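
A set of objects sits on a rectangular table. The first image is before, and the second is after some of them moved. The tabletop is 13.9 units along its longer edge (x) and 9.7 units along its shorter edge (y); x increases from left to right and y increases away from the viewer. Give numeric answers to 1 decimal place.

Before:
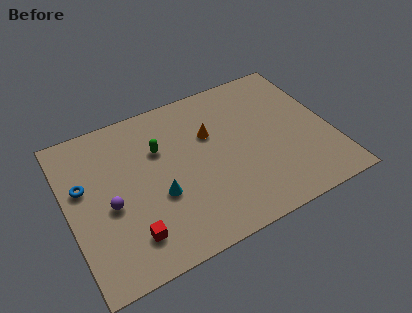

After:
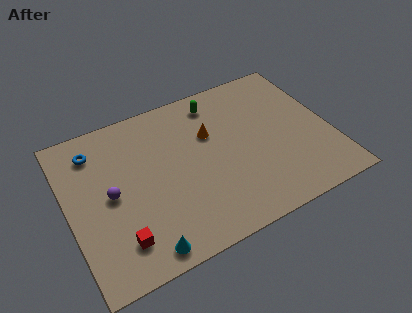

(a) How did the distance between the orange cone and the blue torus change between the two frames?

-0.6

They were about 6.8 units apart before and 6.2 after — 0.6 units closer together.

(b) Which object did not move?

the orange cone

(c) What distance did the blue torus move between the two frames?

2.1

From (0.9, 5.9) to (1.7, 7.8), the blue torus covered √(0.8² + 1.9²) ≈ 2.1 units.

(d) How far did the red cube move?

0.6

The red cube was near (2.9, 2.0) before and (2.3, 2.0) after, so it travelled √(0.6² + 0.0²) ≈ 0.6 units.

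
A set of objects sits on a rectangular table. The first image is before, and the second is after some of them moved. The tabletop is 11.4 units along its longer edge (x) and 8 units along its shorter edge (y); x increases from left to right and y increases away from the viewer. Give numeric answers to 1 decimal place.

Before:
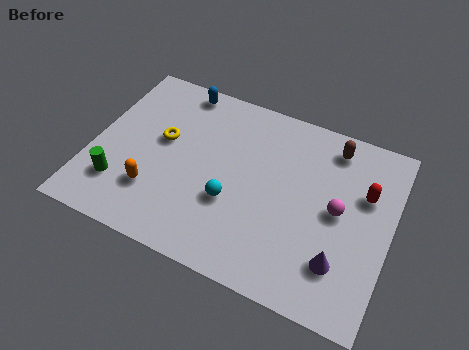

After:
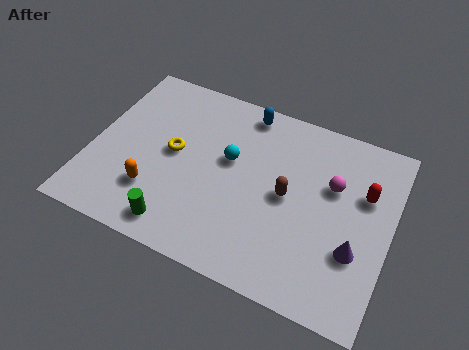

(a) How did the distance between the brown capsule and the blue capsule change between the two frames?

-2.3

They were about 6.0 units apart before and 3.7 after — 2.3 units closer together.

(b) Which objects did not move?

the orange capsule and the red capsule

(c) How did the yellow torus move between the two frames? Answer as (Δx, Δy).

(0.5, -0.4)

The yellow torus started near (2.6, 4.6) and ended near (3.1, 4.2).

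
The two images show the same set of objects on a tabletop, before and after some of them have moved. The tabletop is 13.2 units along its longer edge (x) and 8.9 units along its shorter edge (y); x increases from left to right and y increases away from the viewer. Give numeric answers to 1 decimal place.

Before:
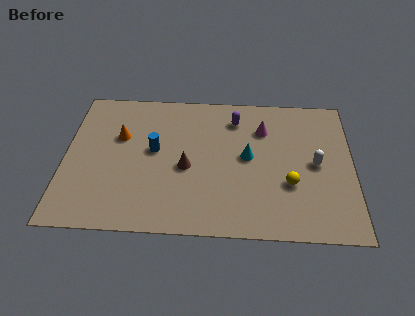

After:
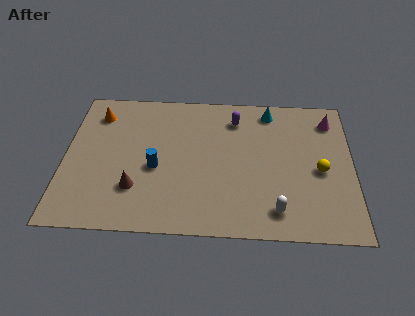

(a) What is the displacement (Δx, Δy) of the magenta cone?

(3.1, 0.7)

The magenta cone started near (9.1, 6.5) and ended near (12.2, 7.2).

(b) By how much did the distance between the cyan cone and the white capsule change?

+3.1

Before: roughly 3.1 units apart; after: 6.2. That's 3.1 units further apart.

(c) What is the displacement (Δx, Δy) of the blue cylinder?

(0.1, -1.1)

From the two frames, the blue cylinder sits at roughly (4.1, 4.9) before and (4.2, 3.8) after.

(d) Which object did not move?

the purple capsule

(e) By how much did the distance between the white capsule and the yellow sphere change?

+1.4

The distance was about 1.8 in the first image and 3.2 in the second, so they moved 1.4 units further apart.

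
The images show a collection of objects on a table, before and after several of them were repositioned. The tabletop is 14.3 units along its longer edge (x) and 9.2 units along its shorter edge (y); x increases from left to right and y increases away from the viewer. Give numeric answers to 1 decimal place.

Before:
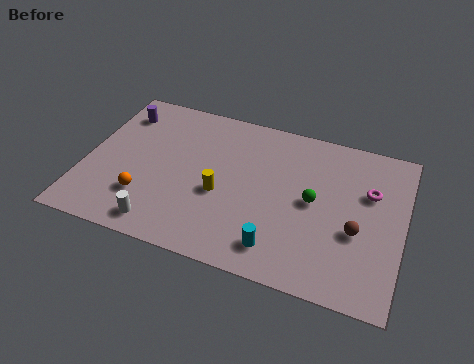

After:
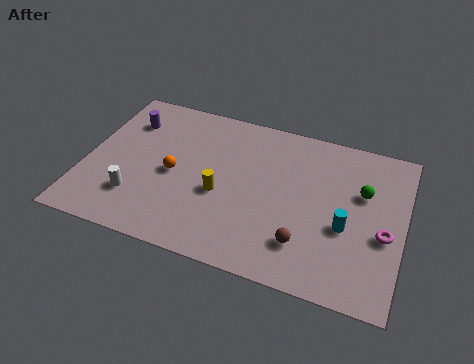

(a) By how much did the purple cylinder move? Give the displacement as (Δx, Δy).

(0.4, -0.4)

From the two frames, the purple cylinder sits at roughly (1.2, 7.3) before and (1.6, 6.9) after.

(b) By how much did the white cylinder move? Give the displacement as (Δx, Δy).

(-1.3, 1.2)

The white cylinder started near (3.8, 1.2) and ended near (2.5, 2.4).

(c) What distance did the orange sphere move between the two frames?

2.1

From (2.9, 2.5) to (4.0, 4.3), the orange sphere covered √(1.1² + 1.8²) ≈ 2.1 units.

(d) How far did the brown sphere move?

2.6

The brown sphere was near (12.3, 3.6) before and (10.1, 2.2) after, so it travelled √(2.2² + 1.4²) ≈ 2.6 units.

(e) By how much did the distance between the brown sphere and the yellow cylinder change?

-1.9

They were about 6.1 units apart before and 4.2 after — 1.9 units closer together.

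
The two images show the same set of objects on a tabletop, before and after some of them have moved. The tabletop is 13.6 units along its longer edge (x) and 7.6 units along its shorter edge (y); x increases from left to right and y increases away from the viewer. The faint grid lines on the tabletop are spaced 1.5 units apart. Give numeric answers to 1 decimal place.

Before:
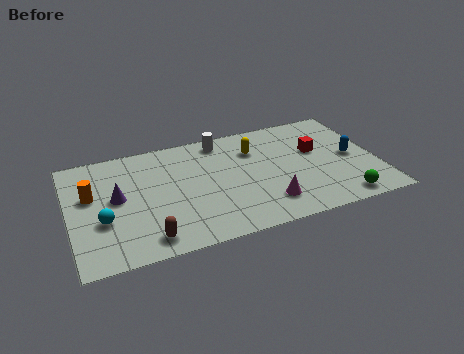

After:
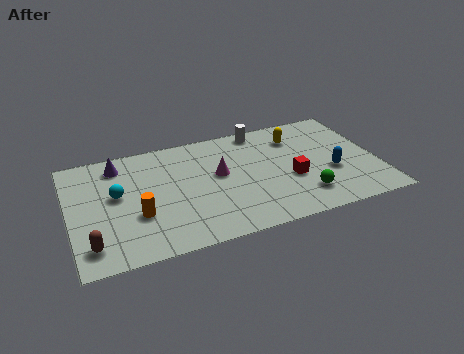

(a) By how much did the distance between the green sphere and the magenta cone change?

+1.1

The distance was about 3.3 in the first image and 4.4 in the second, so they moved 1.1 units further apart.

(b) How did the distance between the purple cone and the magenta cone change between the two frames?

-2.1

Before: roughly 6.8 units apart; after: 4.7. That's 2.1 units closer together.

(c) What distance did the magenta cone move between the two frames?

3.2

From (8.5, 1.7) to (6.6, 4.3), the magenta cone covered √(1.9² + 2.6²) ≈ 3.2 units.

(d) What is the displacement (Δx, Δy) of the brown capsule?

(-2.4, 0.3)

The brown capsule started near (3.2, 1.1) and ended near (0.8, 1.4).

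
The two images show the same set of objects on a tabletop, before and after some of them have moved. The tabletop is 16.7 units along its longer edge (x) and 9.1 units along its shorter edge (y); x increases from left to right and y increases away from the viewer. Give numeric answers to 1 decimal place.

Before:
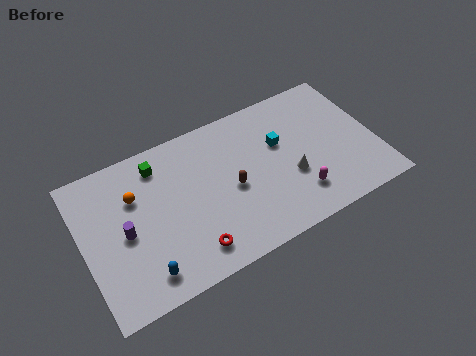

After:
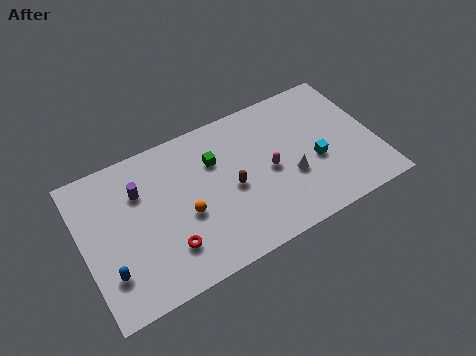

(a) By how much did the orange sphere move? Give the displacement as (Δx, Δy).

(2.6, -2.4)

The orange sphere was at about (3.1, 6.2) and moved to about (5.7, 3.8).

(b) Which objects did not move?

the white cone and the brown capsule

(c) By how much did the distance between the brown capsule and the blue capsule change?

+1.4

The distance was about 6.0 in the first image and 7.4 in the second, so they moved 1.4 units further apart.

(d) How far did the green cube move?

3.3

The green cube moved from about (4.6, 7.5) to (7.7, 6.3), a distance of √(3.1² + 1.2²) ≈ 3.3.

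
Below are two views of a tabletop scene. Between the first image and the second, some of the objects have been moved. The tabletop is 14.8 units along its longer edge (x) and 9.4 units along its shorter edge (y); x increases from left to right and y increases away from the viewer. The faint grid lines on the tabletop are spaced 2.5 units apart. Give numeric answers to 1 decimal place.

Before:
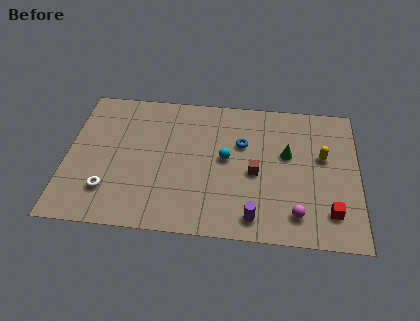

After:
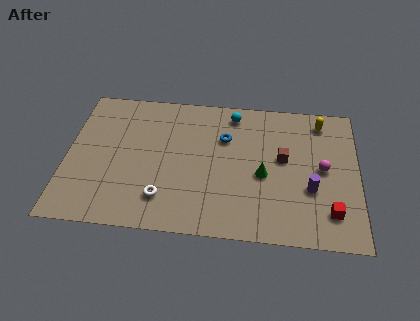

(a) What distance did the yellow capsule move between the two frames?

2.4

The yellow capsule moved from about (13.0, 5.6) to (12.9, 8.0), a distance of √(0.1² + 2.4²) ≈ 2.4.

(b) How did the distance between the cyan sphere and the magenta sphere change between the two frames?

+0.8

Before: roughly 4.9 units apart; after: 5.7. That's 0.8 units further apart.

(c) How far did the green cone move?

1.9

From (11.2, 5.6) to (10.0, 4.1), the green cone covered √(1.2² + 1.5²) ≈ 1.9 units.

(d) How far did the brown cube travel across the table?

1.8

From (9.6, 4.2) to (11.0, 5.3), the brown cube covered √(1.4² + 1.1²) ≈ 1.8 units.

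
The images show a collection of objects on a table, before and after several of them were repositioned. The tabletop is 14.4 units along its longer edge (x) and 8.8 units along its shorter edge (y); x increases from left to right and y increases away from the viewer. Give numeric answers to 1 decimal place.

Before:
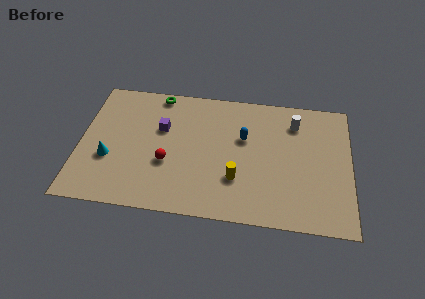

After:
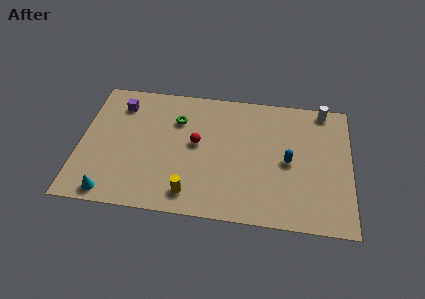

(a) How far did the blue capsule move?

2.7

The blue capsule was near (8.7, 5.5) before and (11.1, 4.2) after, so it travelled √(2.4² + 1.3²) ≈ 2.7 units.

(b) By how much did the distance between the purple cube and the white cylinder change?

+3.7

Before: roughly 7.2 units apart; after: 10.9. That's 3.7 units further apart.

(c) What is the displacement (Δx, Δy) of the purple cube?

(-2.3, 1.4)

The purple cube was at about (4.3, 5.6) and moved to about (2.0, 7.0).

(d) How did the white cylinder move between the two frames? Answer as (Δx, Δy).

(1.5, 1.1)

From the two frames, the white cylinder sits at roughly (11.4, 6.9) before and (12.9, 8.0) after.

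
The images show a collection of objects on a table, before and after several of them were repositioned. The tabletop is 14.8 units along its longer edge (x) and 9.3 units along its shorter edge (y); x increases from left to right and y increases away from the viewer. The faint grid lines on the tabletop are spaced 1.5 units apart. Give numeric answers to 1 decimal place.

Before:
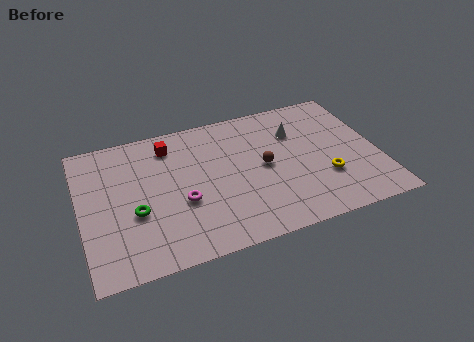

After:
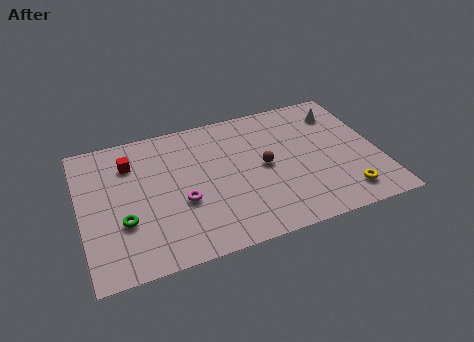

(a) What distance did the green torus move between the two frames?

0.7

From (2.6, 3.6) to (2.0, 3.2), the green torus covered √(0.6² + 0.4²) ≈ 0.7 units.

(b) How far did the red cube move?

2.1

From (4.6, 7.6) to (2.6, 7.0), the red cube covered √(2.0² + 0.6²) ≈ 2.1 units.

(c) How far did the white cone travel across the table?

2.4

The white cone moved from about (10.9, 6.6) to (13.2, 7.3), a distance of √(2.3² + 0.7²) ≈ 2.4.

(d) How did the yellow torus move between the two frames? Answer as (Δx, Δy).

(0.8, -1.4)

The yellow torus started near (12.0, 3.0) and ended near (12.8, 1.6).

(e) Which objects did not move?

the magenta torus and the brown sphere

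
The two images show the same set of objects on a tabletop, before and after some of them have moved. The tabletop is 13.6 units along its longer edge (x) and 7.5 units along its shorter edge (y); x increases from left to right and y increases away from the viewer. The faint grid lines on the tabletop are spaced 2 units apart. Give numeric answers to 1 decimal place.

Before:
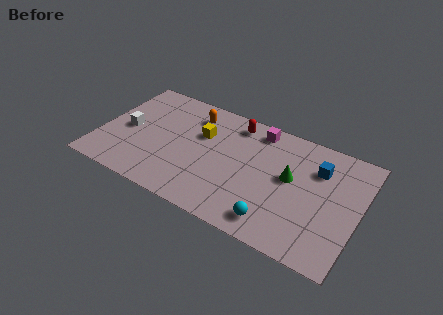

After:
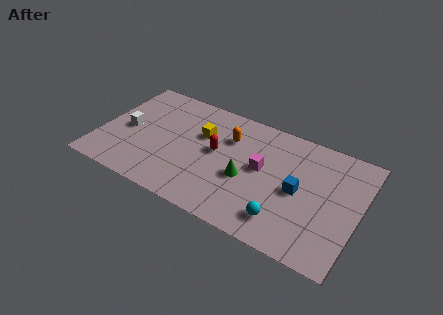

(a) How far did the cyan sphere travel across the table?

0.5

From (9.6, 1.2) to (10.0, 1.5), the cyan sphere covered √(0.4² + 0.3²) ≈ 0.5 units.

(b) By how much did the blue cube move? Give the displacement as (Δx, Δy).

(-0.8, -1.8)

From the two frames, the blue cube sits at roughly (11.3, 5.4) before and (10.5, 3.6) after.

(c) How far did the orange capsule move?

2.1

From (4.6, 6.0) to (6.6, 5.3), the orange capsule covered √(2.0² + 0.7²) ≈ 2.1 units.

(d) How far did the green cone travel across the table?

2.5

The green cone moved from about (10.0, 4.2) to (7.8, 3.1), a distance of √(2.2² + 1.1²) ≈ 2.5.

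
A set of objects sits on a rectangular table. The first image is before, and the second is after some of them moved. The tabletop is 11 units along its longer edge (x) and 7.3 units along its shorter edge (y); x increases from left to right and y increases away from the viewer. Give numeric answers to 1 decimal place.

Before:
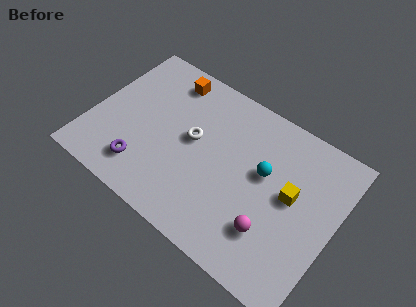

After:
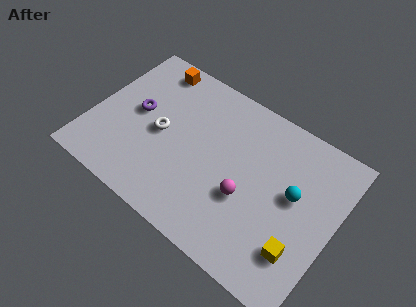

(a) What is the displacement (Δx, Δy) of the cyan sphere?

(1.4, -0.2)

The cyan sphere was at about (7.7, 4.3) and moved to about (9.1, 4.1).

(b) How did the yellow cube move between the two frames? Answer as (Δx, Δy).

(0.8, -2.1)

From the two frames, the yellow cube sits at roughly (9.0, 4.0) before and (9.8, 1.9) after.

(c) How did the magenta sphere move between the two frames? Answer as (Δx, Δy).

(-1.3, 0.8)

From the two frames, the magenta sphere sits at roughly (8.5, 2.0) before and (7.2, 2.8) after.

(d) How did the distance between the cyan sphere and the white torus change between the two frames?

+2.8

Before: roughly 3.2 units apart; after: 6.0. That's 2.8 units further apart.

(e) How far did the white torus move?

1.5

The white torus was near (4.5, 4.0) before and (3.1, 3.5) after, so it travelled √(1.4² + 0.5²) ≈ 1.5 units.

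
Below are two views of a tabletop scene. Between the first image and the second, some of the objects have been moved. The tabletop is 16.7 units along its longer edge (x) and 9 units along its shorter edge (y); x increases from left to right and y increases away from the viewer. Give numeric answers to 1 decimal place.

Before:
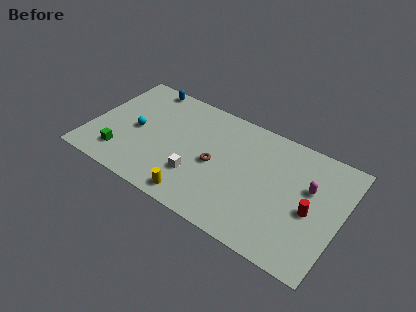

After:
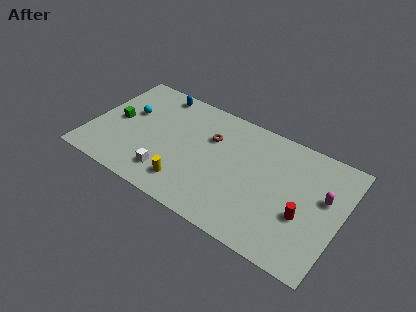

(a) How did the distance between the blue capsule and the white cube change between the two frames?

-0.7

They were about 7.1 units apart before and 6.4 after — 0.7 units closer together.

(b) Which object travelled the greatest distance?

the green cube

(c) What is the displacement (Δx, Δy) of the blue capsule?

(0.9, -0.2)

The blue capsule was at about (2.9, 8.2) and moved to about (3.8, 8.0).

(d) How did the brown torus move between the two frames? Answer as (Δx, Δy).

(-0.6, 1.9)

The brown torus was at about (8.4, 4.2) and moved to about (7.8, 6.1).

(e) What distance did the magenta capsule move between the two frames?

1.0

The magenta capsule moved from about (14.5, 5.6) to (15.5, 5.4), a distance of √(1.0² + 0.2²) ≈ 1.0.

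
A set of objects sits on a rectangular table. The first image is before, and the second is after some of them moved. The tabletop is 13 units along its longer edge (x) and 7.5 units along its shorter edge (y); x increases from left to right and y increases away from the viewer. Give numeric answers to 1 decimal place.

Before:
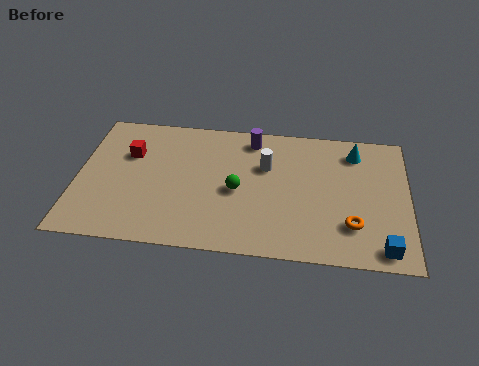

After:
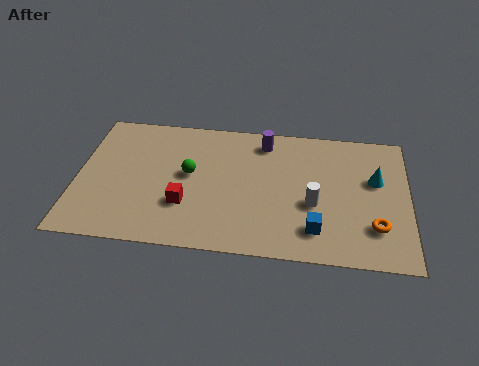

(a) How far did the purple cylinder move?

0.5

From (6.8, 6.4) to (7.3, 6.3), the purple cylinder covered √(0.5² + 0.1²) ≈ 0.5 units.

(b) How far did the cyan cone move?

1.7

The cyan cone moved from about (10.9, 6.1) to (11.7, 4.6), a distance of √(0.8² + 1.5²) ≈ 1.7.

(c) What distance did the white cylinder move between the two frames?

2.7

The white cylinder moved from about (7.4, 4.9) to (9.3, 3.0), a distance of √(1.9² + 1.9²) ≈ 2.7.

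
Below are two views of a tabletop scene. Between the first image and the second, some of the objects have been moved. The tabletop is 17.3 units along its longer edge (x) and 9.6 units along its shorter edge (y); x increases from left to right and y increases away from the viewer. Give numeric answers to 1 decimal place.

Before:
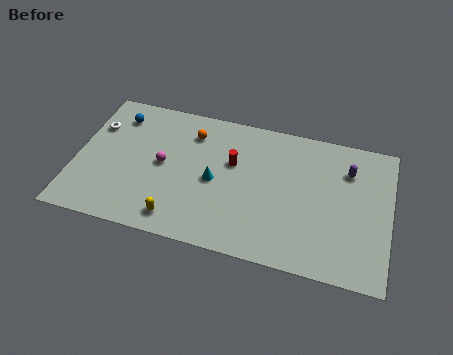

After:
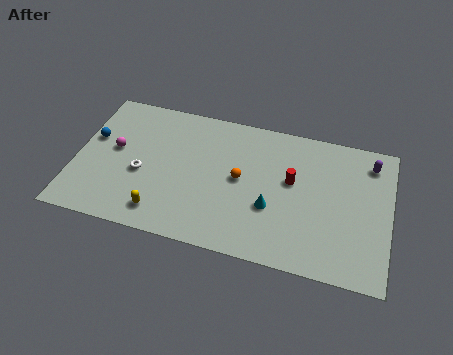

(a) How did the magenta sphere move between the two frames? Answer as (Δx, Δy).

(-2.7, 0.4)

From the two frames, the magenta sphere sits at roughly (4.8, 4.9) before and (2.1, 5.3) after.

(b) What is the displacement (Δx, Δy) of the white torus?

(2.8, -2.7)

From the two frames, the white torus sits at roughly (0.9, 6.7) before and (3.7, 4.0) after.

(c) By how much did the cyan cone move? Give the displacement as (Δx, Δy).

(3.2, -1.0)

The cyan cone started near (7.7, 4.5) and ended near (10.9, 3.5).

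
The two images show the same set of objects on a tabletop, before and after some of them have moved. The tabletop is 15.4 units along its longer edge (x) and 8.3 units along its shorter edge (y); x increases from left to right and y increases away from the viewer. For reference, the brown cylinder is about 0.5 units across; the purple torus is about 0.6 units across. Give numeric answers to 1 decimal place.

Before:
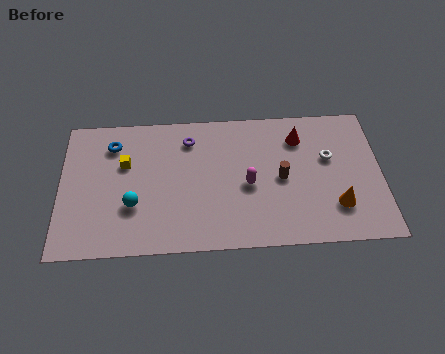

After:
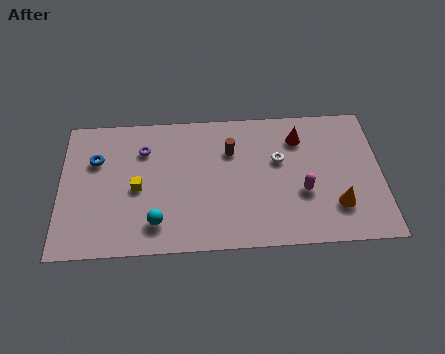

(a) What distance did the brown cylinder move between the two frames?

3.0

The brown cylinder was near (10.6, 4.0) before and (8.2, 5.8) after, so it travelled √(2.4² + 1.8²) ≈ 3.0 units.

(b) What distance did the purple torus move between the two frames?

2.3

From (6.2, 6.6) to (4.0, 6.1), the purple torus covered √(2.2² + 0.5²) ≈ 2.3 units.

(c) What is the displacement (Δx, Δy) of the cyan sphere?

(1.1, -1.1)

The cyan sphere started near (3.5, 2.8) and ended near (4.6, 1.7).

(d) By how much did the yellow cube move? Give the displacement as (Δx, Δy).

(0.6, -1.5)

The yellow cube was at about (3.1, 5.3) and moved to about (3.7, 3.8).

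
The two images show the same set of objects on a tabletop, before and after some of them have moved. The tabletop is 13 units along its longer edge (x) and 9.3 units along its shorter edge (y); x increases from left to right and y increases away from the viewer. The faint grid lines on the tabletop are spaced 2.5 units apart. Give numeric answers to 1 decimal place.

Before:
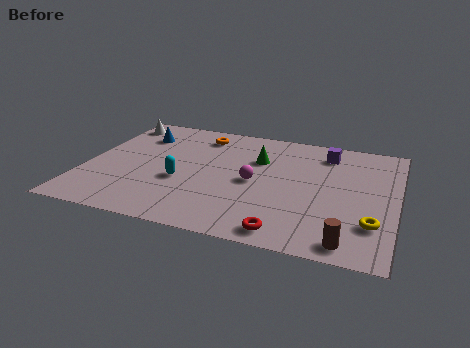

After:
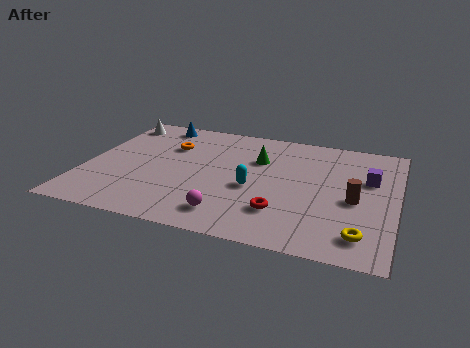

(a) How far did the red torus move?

1.4

The red torus was near (8.7, 1.0) before and (8.4, 2.4) after, so it travelled √(0.3² + 1.4²) ≈ 1.4 units.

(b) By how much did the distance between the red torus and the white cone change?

-1.1

They were about 10.5 units apart before and 9.4 after — 1.1 units closer together.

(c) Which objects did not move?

the green cone and the white cone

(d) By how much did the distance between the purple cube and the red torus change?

-1.8

Before: roughly 6.7 units apart; after: 4.9. That's 1.8 units closer together.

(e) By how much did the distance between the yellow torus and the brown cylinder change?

+0.8

The distance was about 1.7 in the first image and 2.5 in the second, so they moved 0.8 units further apart.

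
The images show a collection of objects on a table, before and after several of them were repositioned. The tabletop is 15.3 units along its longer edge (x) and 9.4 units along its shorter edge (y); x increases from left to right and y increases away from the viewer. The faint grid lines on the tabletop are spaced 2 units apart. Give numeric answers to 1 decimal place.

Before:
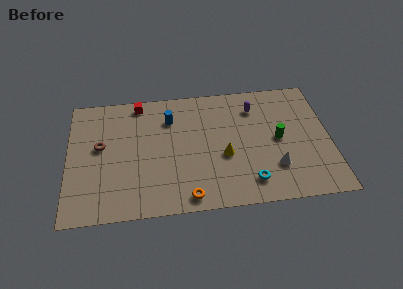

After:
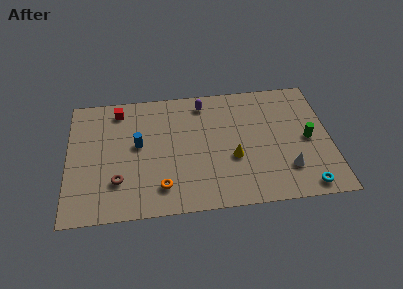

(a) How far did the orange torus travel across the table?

1.7

From (6.9, 1.0) to (5.4, 1.9), the orange torus covered √(1.5² + 0.9²) ≈ 1.7 units.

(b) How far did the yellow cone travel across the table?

0.5

The yellow cone was near (9.1, 3.8) before and (9.6, 3.6) after, so it travelled √(0.5² + 0.2²) ≈ 0.5 units.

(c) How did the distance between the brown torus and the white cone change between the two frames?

-0.7

The distance was about 10.5 in the first image and 9.8 in the second, so they moved 0.7 units closer together.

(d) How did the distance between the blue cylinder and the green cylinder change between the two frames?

+3.2

The distance was about 6.7 in the first image and 9.9 in the second, so they moved 3.2 units further apart.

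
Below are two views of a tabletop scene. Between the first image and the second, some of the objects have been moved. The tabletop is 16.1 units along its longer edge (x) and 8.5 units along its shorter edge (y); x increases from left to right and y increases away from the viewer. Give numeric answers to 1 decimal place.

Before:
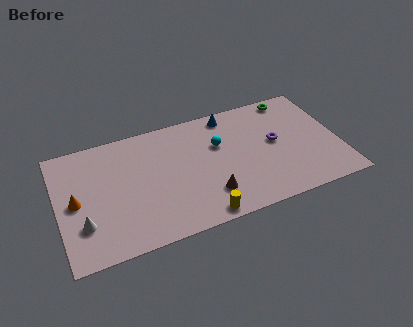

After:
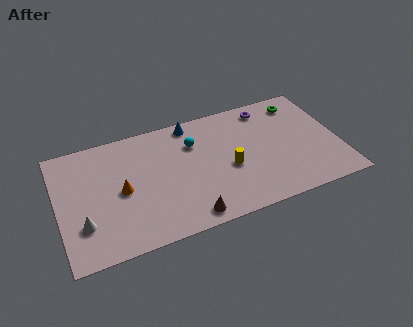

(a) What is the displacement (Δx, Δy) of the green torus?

(0.4, -0.5)

The green torus was at about (13.8, 7.6) and moved to about (14.2, 7.1).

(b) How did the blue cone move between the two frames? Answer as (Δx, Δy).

(-2.2, 0.1)

The blue cone started near (10.1, 7.5) and ended near (7.9, 7.6).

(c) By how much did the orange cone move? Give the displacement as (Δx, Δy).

(2.6, -0.1)

The orange cone was at about (1.0, 4.2) and moved to about (3.6, 4.1).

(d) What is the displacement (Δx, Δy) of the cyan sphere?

(-1.4, 0.6)

The cyan sphere was at about (9.3, 5.5) and moved to about (7.9, 6.1).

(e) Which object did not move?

the white cone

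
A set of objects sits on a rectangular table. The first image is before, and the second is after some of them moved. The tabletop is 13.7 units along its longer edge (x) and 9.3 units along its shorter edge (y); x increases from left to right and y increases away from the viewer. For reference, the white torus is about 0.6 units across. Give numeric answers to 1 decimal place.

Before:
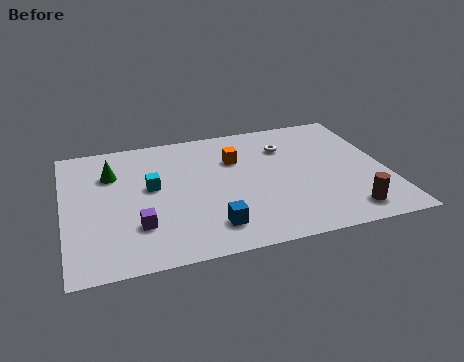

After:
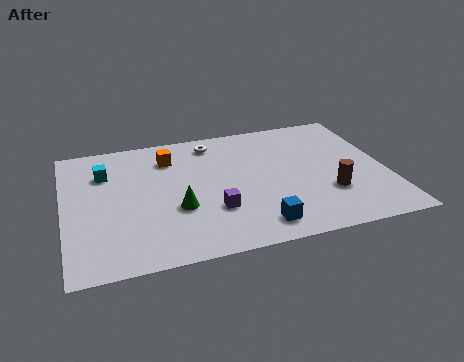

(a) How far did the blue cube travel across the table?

1.9

The blue cube moved from about (6.0, 1.8) to (7.9, 1.4), a distance of √(1.9² + 0.4²) ≈ 1.9.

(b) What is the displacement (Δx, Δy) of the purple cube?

(3.2, 0.3)

The purple cube was at about (3.0, 2.6) and moved to about (6.2, 2.9).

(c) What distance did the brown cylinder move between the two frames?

1.6

The brown cylinder moved from about (11.7, 1.4) to (11.1, 2.9), a distance of √(0.6² + 1.5²) ≈ 1.6.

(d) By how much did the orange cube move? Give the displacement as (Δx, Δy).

(-2.8, 0.8)

The orange cube was at about (7.4, 6.4) and moved to about (4.6, 7.2).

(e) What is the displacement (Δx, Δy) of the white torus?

(-3.1, 1.1)

The white torus started near (9.6, 6.8) and ended near (6.5, 7.9).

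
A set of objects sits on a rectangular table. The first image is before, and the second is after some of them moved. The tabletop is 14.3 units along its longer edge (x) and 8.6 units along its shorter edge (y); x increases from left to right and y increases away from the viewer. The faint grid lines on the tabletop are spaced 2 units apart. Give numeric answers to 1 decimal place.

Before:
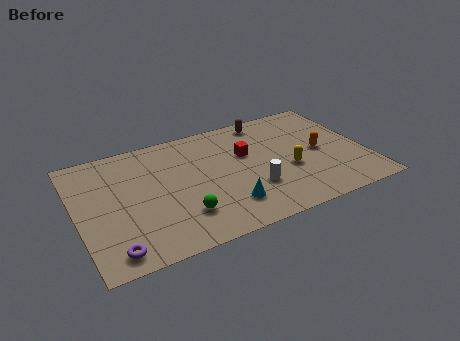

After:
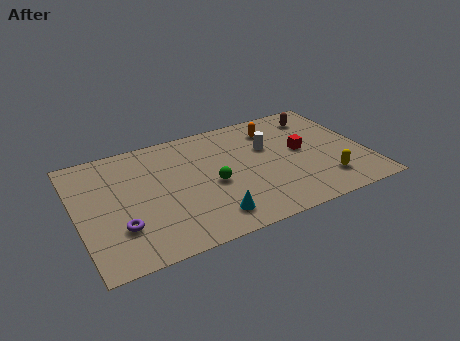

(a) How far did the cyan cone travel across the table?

1.0

From (7.1, 2.0) to (6.2, 1.5), the cyan cone covered √(0.9² + 0.5²) ≈ 1.0 units.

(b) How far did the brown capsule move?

2.7

The brown capsule moved from about (9.8, 7.6) to (12.4, 7.0), a distance of √(2.6² + 0.6²) ≈ 2.7.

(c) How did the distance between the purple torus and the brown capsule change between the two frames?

+0.8

Before: roughly 10.6 units apart; after: 11.4. That's 0.8 units further apart.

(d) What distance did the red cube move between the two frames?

2.8

From (8.5, 5.4) to (11.2, 4.6), the red cube covered √(2.7² + 0.8²) ≈ 2.8 units.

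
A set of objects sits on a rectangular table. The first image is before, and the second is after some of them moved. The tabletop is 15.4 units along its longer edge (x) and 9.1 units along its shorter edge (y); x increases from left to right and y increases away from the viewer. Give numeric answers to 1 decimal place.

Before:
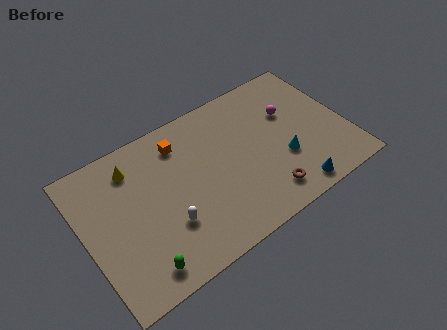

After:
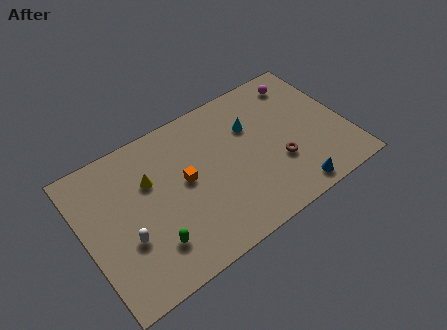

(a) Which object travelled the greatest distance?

the cyan cone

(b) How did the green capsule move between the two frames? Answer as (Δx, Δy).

(0.9, 0.9)

The green capsule started near (2.6, 1.3) and ended near (3.5, 2.2).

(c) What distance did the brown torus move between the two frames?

1.9

The brown torus was near (10.1, 1.6) before and (11.2, 3.1) after, so it travelled √(1.1² + 1.5²) ≈ 1.9 units.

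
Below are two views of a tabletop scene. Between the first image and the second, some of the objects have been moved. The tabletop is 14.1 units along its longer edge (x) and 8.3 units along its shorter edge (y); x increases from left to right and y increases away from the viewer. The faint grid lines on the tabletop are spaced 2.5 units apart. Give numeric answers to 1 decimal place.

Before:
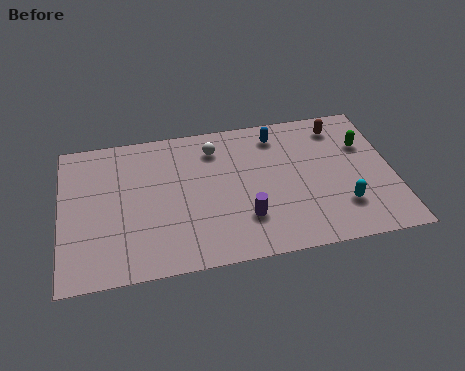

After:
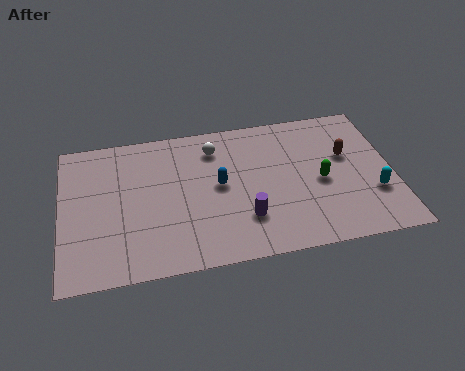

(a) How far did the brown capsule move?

1.8

The brown capsule moved from about (12.0, 6.9) to (12.2, 5.1), a distance of √(0.2² + 1.8²) ≈ 1.8.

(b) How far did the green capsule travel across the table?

2.7

The green capsule moved from about (13.0, 5.6) to (11.0, 3.8), a distance of √(2.0² + 1.8²) ≈ 2.7.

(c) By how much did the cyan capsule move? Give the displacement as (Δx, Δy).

(1.4, 0.5)

The cyan capsule was at about (11.8, 2.2) and moved to about (13.2, 2.7).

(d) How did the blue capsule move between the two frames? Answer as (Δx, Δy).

(-2.6, -2.5)

The blue capsule was at about (9.3, 6.9) and moved to about (6.7, 4.4).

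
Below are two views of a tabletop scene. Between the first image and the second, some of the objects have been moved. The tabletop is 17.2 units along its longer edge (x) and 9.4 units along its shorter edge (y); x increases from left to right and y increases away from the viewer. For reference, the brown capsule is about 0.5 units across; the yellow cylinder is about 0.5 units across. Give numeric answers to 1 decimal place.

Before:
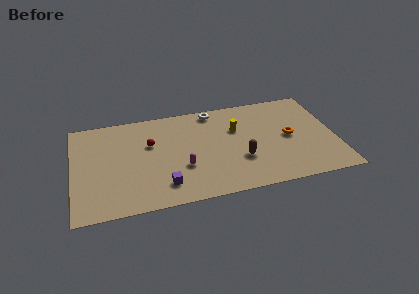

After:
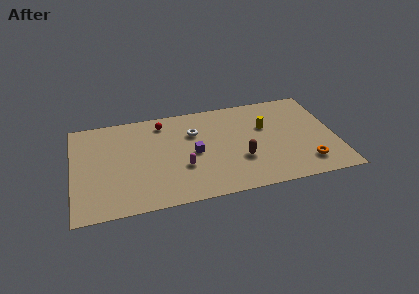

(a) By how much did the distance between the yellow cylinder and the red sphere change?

+1.3

The distance was about 5.7 in the first image and 7.0 in the second, so they moved 1.3 units further apart.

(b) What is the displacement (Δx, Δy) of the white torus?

(-1.4, -1.9)

From the two frames, the white torus sits at roughly (9.4, 8.4) before and (8.0, 6.5) after.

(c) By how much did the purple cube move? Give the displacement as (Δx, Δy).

(2.1, 2.6)

The purple cube was at about (5.8, 1.9) and moved to about (7.9, 4.5).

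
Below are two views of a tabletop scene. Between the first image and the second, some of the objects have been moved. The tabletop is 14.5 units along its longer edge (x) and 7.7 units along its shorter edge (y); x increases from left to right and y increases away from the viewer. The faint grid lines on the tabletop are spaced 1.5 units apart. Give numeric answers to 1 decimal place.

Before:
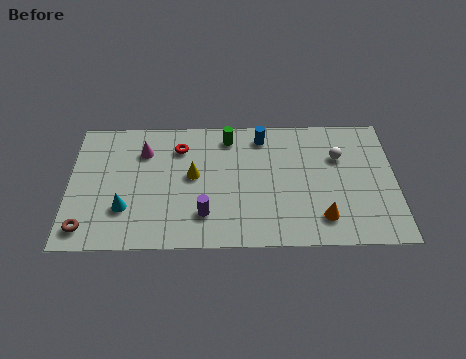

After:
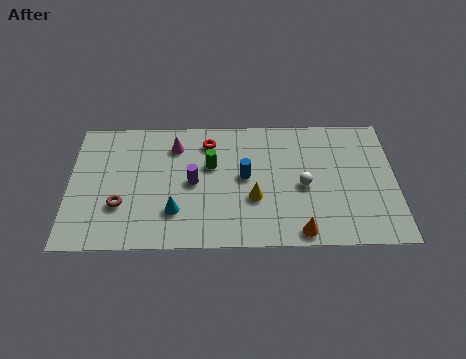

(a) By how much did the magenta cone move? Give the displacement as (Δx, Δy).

(1.4, 0.3)

From the two frames, the magenta cone sits at roughly (3.3, 5.7) before and (4.7, 6.0) after.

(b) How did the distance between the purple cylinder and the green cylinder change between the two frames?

-3.4

Before: roughly 4.7 units apart; after: 1.3. That's 3.4 units closer together.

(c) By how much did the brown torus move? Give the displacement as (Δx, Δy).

(1.5, 1.3)

The brown torus started near (0.8, 1.2) and ended near (2.3, 2.5).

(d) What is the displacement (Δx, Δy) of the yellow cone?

(2.7, -1.4)

The yellow cone started near (5.5, 4.2) and ended near (8.2, 2.8).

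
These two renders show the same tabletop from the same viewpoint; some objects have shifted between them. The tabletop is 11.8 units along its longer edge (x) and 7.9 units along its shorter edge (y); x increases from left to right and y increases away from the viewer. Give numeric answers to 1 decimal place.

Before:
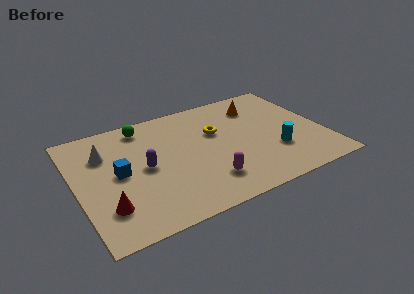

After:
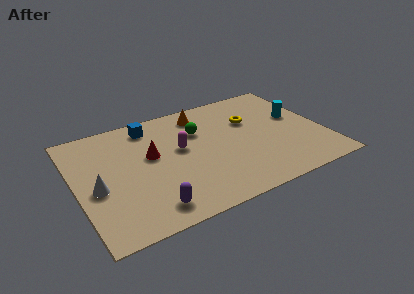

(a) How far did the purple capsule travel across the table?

2.7

The purple capsule was near (3.2, 3.9) before and (3.1, 1.2) after, so it travelled √(0.1² + 2.7²) ≈ 2.7 units.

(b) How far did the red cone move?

3.5

From (1.2, 2.0) to (3.6, 4.6), the red cone covered √(2.4² + 2.6²) ≈ 3.5 units.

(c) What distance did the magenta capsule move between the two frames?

2.8

The magenta capsule was near (5.9, 1.8) before and (5.0, 4.5) after, so it travelled √(0.9² + 2.7²) ≈ 2.8 units.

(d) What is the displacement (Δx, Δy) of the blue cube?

(1.8, 2.7)

The blue cube was at about (2.0, 4.0) and moved to about (3.8, 6.7).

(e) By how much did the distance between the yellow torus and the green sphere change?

-1.3

They were about 3.8 units apart before and 2.5 after — 1.3 units closer together.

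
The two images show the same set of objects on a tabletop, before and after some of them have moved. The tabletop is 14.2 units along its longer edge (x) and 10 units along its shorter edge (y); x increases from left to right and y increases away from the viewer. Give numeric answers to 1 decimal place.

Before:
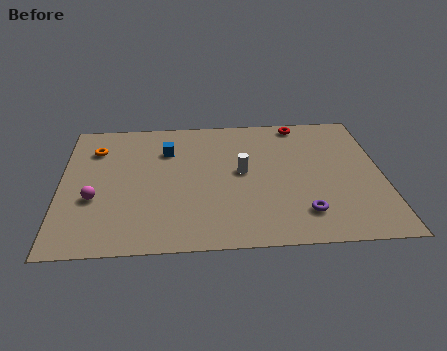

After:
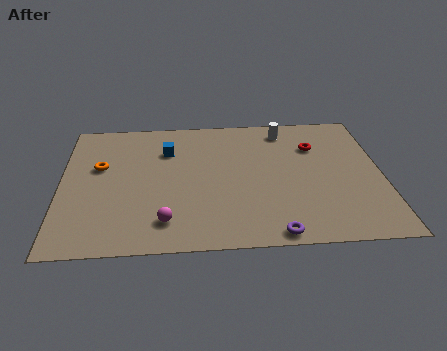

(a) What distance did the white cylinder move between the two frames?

3.8

From (8.0, 5.3) to (10.0, 8.5), the white cylinder covered √(2.0² + 3.2²) ≈ 3.8 units.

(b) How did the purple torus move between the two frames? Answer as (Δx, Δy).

(-1.3, -1.3)

From the two frames, the purple torus sits at roughly (10.6, 2.1) before and (9.3, 0.8) after.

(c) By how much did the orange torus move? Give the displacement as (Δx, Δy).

(0.2, -1.4)

From the two frames, the orange torus sits at roughly (1.5, 7.5) before and (1.7, 6.1) after.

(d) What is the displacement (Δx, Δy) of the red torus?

(0.6, -1.9)

From the two frames, the red torus sits at roughly (10.7, 9.0) before and (11.3, 7.1) after.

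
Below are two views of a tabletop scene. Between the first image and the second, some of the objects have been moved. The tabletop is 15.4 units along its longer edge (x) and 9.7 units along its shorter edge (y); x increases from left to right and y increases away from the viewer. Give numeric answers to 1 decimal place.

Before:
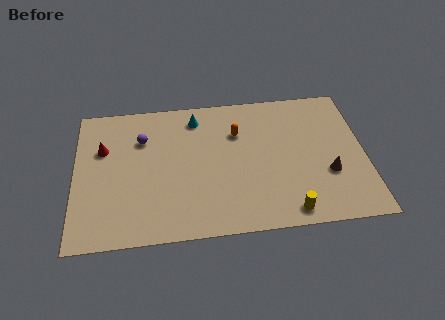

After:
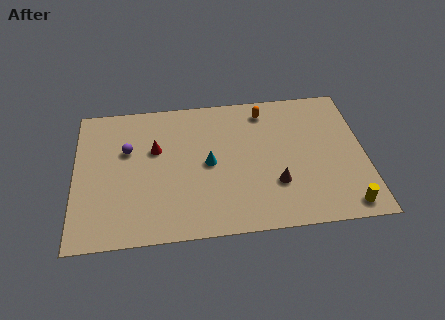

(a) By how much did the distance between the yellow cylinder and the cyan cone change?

-0.4

They were about 8.4 units apart before and 8.0 after — 0.4 units closer together.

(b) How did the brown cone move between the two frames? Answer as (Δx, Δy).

(-2.8, -0.4)

The brown cone was at about (13.4, 3.4) and moved to about (10.6, 3.0).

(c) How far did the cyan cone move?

3.4

From (6.5, 8.1) to (7.1, 4.8), the cyan cone covered √(0.6² + 3.3²) ≈ 3.4 units.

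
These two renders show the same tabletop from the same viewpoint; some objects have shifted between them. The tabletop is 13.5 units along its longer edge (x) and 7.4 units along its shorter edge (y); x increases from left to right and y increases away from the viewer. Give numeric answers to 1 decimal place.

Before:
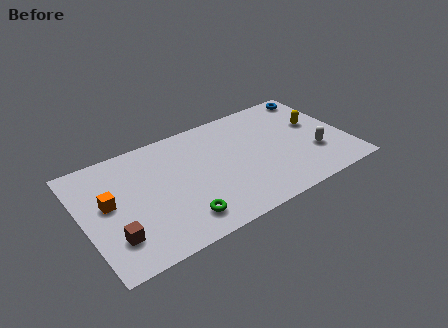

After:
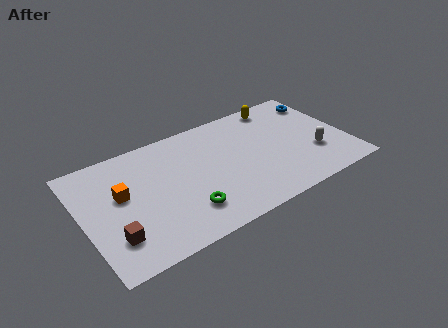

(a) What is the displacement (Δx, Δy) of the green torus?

(0.3, 0.4)

The green torus started near (4.6, 1.4) and ended near (4.9, 1.8).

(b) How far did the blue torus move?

0.6

The blue torus was near (12.5, 6.5) before and (12.7, 5.9) after, so it travelled √(0.2² + 0.6²) ≈ 0.6 units.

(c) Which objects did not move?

the white capsule and the brown cube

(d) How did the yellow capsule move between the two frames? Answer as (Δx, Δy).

(-1.6, 2.1)

The yellow capsule was at about (12.1, 4.4) and moved to about (10.5, 6.5).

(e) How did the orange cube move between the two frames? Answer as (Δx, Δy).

(0.7, 0.2)

The orange cube was at about (1.3, 4.1) and moved to about (2.0, 4.3).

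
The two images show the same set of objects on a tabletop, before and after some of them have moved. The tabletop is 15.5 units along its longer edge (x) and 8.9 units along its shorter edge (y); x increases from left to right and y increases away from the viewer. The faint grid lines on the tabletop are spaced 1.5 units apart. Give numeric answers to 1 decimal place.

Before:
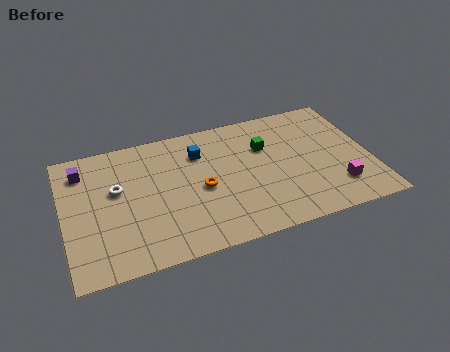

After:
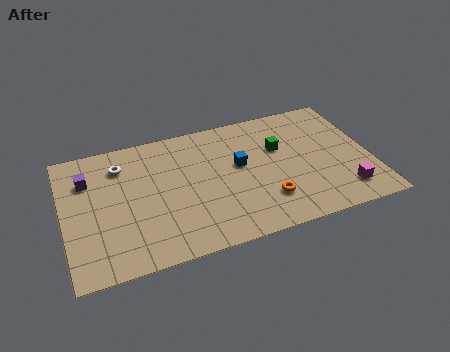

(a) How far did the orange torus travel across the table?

3.6

The orange torus was near (6.9, 4.1) before and (10.0, 2.3) after, so it travelled √(3.1² + 1.8²) ≈ 3.6 units.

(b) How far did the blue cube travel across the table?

2.4

The blue cube was near (7.0, 6.6) before and (8.9, 5.1) after, so it travelled √(1.9² + 1.5²) ≈ 2.4 units.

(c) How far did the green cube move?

0.8

The green cube moved from about (10.3, 6.0) to (11.0, 5.7), a distance of √(0.7² + 0.3²) ≈ 0.8.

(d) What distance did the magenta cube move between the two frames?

0.5

The magenta cube was near (13.6, 2.1) before and (13.9, 1.7) after, so it travelled √(0.3² + 0.4²) ≈ 0.5 units.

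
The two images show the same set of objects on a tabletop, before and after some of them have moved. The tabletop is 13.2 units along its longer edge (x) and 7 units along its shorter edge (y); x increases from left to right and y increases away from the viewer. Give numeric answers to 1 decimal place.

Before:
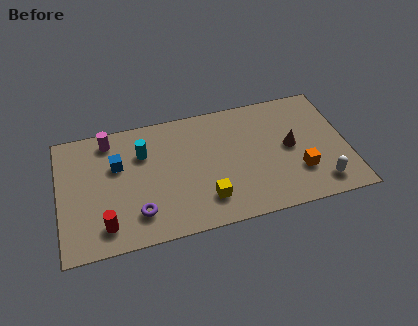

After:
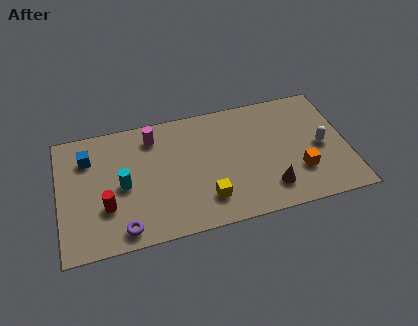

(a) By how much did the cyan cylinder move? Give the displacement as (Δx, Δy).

(-1.0, -1.6)

The cyan cylinder started near (3.9, 4.9) and ended near (2.9, 3.3).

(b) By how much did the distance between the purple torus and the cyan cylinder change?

-0.9

Before: roughly 3.3 units apart; after: 2.4. That's 0.9 units closer together.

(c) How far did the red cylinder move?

1.0

The red cylinder was near (2.0, 1.3) before and (2.1, 2.3) after, so it travelled √(0.1² + 1.0²) ≈ 1.0 units.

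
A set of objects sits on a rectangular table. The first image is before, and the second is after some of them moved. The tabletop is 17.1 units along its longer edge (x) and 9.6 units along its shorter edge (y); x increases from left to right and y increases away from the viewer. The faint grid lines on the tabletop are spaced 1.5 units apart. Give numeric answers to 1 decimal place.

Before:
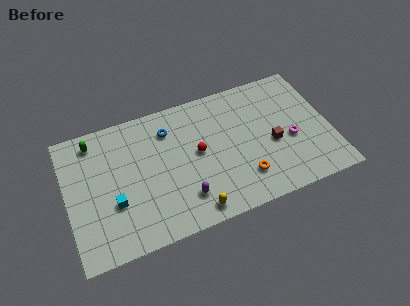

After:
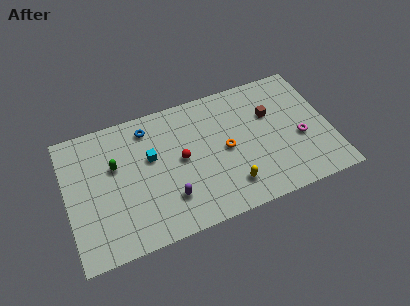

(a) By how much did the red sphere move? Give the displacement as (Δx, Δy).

(-1.1, -0.1)

The red sphere started near (8.5, 5.1) and ended near (7.4, 5.0).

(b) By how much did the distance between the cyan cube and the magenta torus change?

-1.8

Before: roughly 11.6 units apart; after: 9.8. That's 1.8 units closer together.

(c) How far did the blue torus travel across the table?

1.4

From (6.8, 7.4) to (5.5, 8.0), the blue torus covered √(1.3² + 0.6²) ≈ 1.4 units.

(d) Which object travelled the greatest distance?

the cyan cube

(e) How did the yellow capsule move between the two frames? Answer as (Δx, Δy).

(2.5, 0.9)

The yellow capsule was at about (7.8, 1.1) and moved to about (10.3, 2.0).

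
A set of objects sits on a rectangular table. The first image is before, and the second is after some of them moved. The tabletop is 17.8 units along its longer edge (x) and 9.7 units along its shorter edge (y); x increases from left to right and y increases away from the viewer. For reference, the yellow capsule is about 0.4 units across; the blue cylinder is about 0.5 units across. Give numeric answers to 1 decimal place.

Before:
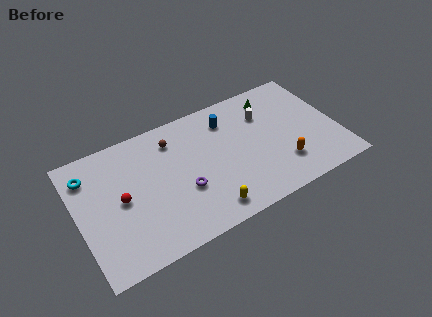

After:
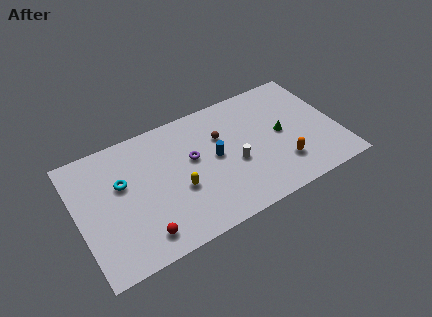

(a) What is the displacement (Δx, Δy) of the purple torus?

(0.9, 2.1)

The purple torus started near (7.0, 3.6) and ended near (7.9, 5.7).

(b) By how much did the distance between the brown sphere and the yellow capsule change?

-2.2

Before: roughly 6.5 units apart; after: 4.3. That's 2.2 units closer together.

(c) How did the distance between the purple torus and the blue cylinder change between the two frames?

-3.8

Before: roughly 5.4 units apart; after: 1.6. That's 3.8 units closer together.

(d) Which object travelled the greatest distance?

the white cylinder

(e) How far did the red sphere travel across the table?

3.4

From (2.9, 4.8) to (3.9, 1.6), the red sphere covered √(1.0² + 3.2²) ≈ 3.4 units.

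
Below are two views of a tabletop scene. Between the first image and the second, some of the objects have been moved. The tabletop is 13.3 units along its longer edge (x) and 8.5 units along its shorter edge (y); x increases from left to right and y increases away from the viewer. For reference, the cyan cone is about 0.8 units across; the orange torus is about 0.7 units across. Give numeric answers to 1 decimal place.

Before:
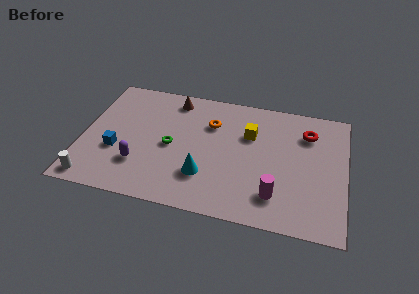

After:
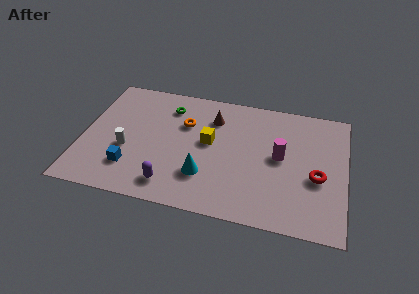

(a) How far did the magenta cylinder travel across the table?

2.6

From (9.9, 1.9) to (10.0, 4.5), the magenta cylinder covered √(0.1² + 2.6²) ≈ 2.6 units.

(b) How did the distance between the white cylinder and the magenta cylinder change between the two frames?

-1.4

They were about 9.2 units apart before and 7.8 after — 1.4 units closer together.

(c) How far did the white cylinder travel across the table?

2.8

From (0.8, 0.9) to (2.3, 3.3), the white cylinder covered √(1.5² + 2.4²) ≈ 2.8 units.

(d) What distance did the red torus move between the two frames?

3.0

The red torus was near (11.3, 6.4) before and (11.9, 3.5) after, so it travelled √(0.6² + 2.9²) ≈ 3.0 units.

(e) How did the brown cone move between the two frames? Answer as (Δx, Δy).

(2.1, -0.9)

The brown cone was at about (4.4, 7.3) and moved to about (6.5, 6.4).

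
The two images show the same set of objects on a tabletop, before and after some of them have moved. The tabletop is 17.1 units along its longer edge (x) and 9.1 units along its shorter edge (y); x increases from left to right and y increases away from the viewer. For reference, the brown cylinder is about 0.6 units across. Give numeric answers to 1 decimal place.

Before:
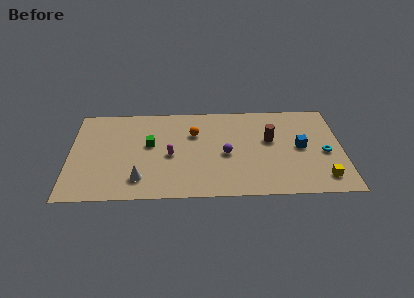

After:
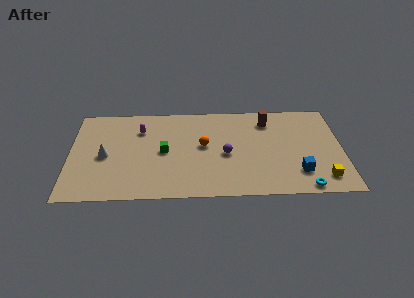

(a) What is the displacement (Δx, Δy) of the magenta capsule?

(-1.9, 2.6)

From the two frames, the magenta capsule sits at roughly (6.3, 4.1) before and (4.4, 6.7) after.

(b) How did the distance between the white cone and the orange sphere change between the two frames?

+0.8

The distance was about 5.5 in the first image and 6.3 in the second, so they moved 0.8 units further apart.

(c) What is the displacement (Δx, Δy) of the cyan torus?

(-1.4, -3.2)

The cyan torus was at about (16.0, 4.0) and moved to about (14.6, 0.8).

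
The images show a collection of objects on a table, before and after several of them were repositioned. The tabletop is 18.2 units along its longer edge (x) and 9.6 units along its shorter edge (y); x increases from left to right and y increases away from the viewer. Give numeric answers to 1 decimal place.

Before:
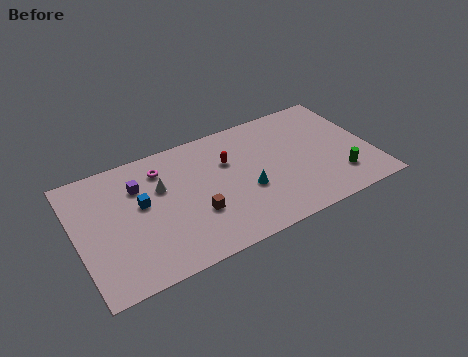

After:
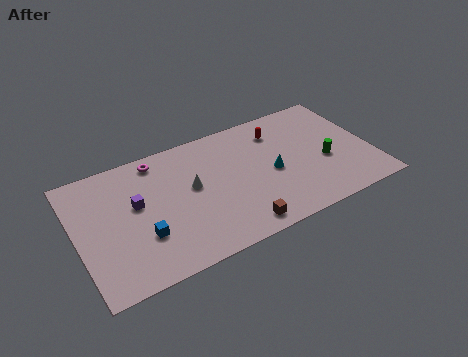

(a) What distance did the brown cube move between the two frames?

3.1

The brown cube was near (7.1, 3.3) before and (9.4, 1.2) after, so it travelled √(2.3² + 2.1²) ≈ 3.1 units.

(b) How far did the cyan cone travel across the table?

1.8

From (10.3, 3.7) to (12.0, 4.4), the cyan cone covered √(1.7² + 0.7²) ≈ 1.8 units.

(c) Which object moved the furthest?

the red capsule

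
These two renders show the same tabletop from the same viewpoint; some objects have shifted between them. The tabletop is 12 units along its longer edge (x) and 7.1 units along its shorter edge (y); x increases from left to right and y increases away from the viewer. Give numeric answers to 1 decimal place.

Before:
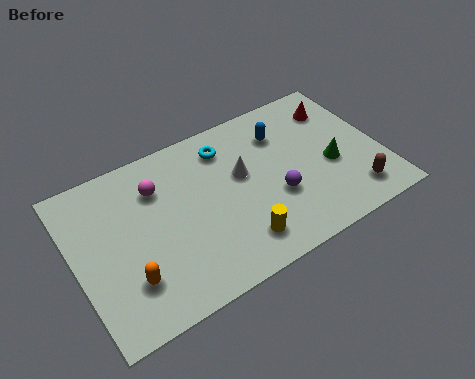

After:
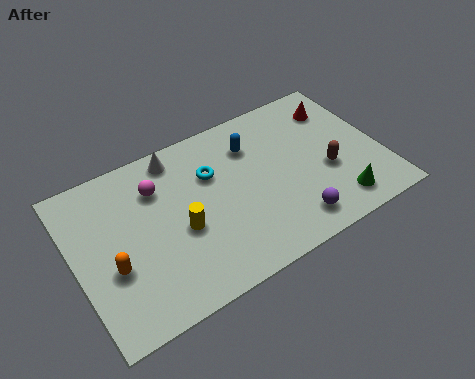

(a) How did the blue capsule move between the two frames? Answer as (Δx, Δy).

(-1.2, 0.0)

The blue capsule was at about (8.4, 5.3) and moved to about (7.2, 5.3).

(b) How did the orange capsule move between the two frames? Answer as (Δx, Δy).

(-0.5, 0.8)

From the two frames, the orange capsule sits at roughly (1.8, 1.9) before and (1.3, 2.7) after.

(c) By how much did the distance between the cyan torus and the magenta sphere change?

-0.7

Before: roughly 2.8 units apart; after: 2.1. That's 0.7 units closer together.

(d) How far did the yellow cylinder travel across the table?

2.6

From (6.0, 1.4) to (4.0, 3.0), the yellow cylinder covered √(2.0² + 1.6²) ≈ 2.6 units.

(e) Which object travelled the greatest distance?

the white cone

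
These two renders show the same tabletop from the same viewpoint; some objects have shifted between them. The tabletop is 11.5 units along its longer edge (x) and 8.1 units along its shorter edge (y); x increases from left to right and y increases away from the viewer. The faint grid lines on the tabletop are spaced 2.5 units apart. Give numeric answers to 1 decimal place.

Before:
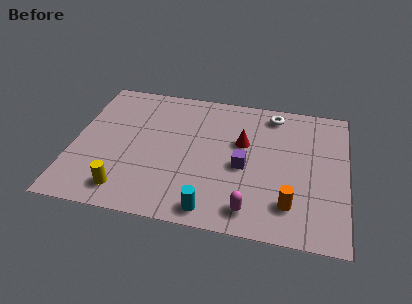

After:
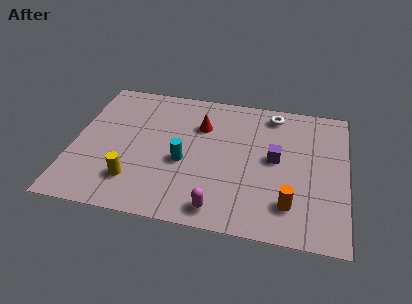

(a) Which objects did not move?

the orange cylinder and the white torus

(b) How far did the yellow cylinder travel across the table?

0.7

The yellow cylinder moved from about (2.4, 1.3) to (2.7, 1.9), a distance of √(0.3² + 0.6²) ≈ 0.7.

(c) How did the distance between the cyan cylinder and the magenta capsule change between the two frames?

+1.3

They were about 1.6 units apart before and 2.9 after — 1.3 units further apart.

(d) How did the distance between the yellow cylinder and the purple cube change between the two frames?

+1.0

Before: roughly 5.3 units apart; after: 6.3. That's 1.0 units further apart.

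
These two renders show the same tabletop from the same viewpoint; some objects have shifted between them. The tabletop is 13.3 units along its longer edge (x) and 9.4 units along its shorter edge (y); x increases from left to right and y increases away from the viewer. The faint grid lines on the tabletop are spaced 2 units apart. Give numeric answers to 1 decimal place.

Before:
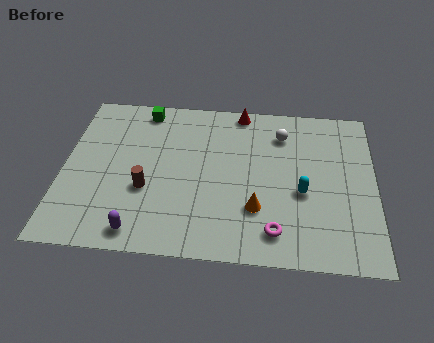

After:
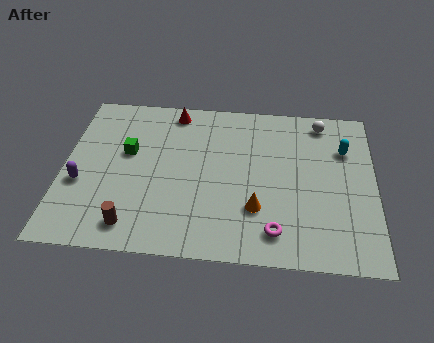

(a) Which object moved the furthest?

the purple capsule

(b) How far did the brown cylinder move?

2.2

From (3.6, 3.5) to (3.1, 1.4), the brown cylinder covered √(0.5² + 2.1²) ≈ 2.2 units.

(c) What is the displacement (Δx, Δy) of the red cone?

(-2.9, -0.3)

From the two frames, the red cone sits at roughly (7.5, 8.6) before and (4.6, 8.3) after.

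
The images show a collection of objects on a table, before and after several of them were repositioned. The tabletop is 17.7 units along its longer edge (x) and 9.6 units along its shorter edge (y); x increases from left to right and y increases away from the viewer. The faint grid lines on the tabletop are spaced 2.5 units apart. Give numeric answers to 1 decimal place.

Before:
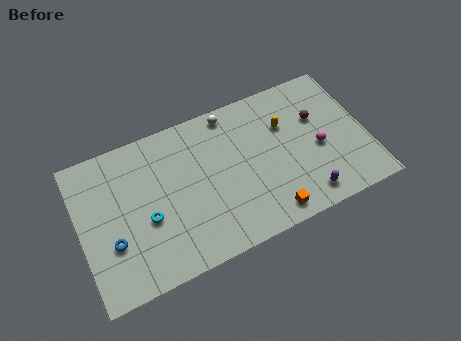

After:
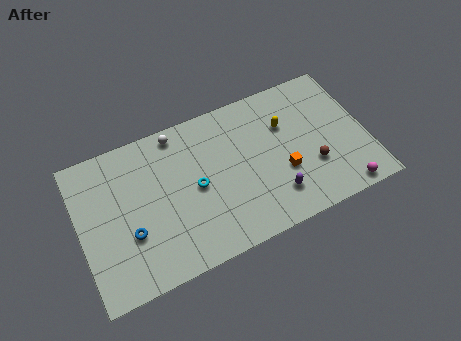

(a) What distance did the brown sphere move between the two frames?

3.1

The brown sphere moved from about (14.9, 6.2) to (14.2, 3.2), a distance of √(0.7² + 3.0²) ≈ 3.1.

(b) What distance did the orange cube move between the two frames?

2.6

The orange cube moved from about (11.2, 1.2) to (12.4, 3.5), a distance of √(1.2² + 2.3²) ≈ 2.6.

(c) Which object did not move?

the yellow capsule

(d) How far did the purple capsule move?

2.0

From (13.5, 1.4) to (11.7, 2.2), the purple capsule covered √(1.8² + 0.8²) ≈ 2.0 units.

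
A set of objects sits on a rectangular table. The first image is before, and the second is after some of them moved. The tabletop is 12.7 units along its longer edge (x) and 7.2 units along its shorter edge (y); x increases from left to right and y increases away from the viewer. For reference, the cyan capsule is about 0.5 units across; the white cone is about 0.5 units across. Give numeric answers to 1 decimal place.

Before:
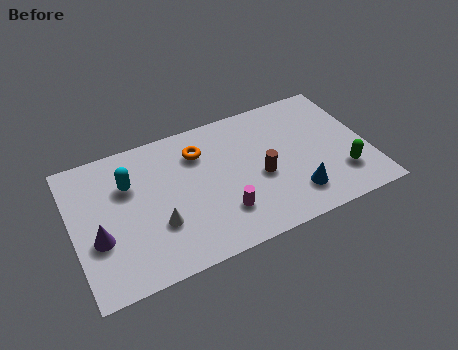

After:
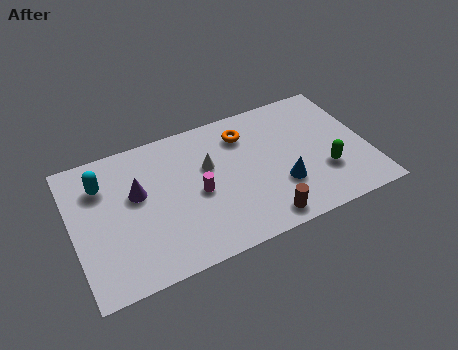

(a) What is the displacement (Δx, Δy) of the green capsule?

(-0.7, 0.4)

The green capsule started near (11.4, 1.9) and ended near (10.7, 2.3).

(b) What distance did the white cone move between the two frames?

3.2

From (3.5, 2.4) to (5.9, 4.5), the white cone covered √(2.4² + 2.1²) ≈ 3.2 units.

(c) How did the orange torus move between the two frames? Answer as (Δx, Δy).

(2.0, 0.2)

The orange torus was at about (5.6, 5.4) and moved to about (7.6, 5.6).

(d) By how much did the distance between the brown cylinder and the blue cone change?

-0.3

They were about 2.0 units apart before and 1.7 after — 0.3 units closer together.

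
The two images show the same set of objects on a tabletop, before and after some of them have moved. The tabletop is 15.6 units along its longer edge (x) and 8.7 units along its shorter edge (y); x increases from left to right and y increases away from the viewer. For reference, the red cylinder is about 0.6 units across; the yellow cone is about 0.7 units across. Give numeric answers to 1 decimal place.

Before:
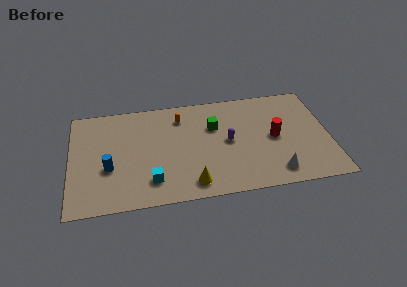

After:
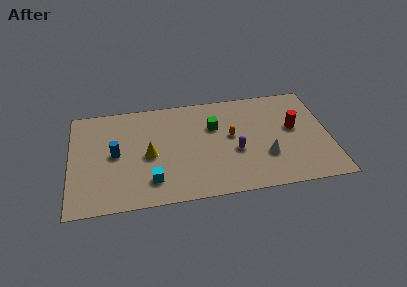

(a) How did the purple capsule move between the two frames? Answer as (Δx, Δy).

(0.4, -0.9)

From the two frames, the purple capsule sits at roughly (9.5, 4.4) before and (9.9, 3.5) after.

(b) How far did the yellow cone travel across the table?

3.7

From (7.2, 1.3) to (4.7, 4.0), the yellow cone covered √(2.5² + 2.7²) ≈ 3.7 units.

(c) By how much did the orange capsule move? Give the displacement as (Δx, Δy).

(3.0, -2.1)

The orange capsule was at about (6.7, 6.9) and moved to about (9.7, 4.8).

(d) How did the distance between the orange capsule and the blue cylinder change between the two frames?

+1.3

Before: roughly 5.7 units apart; after: 7.0. That's 1.3 units further apart.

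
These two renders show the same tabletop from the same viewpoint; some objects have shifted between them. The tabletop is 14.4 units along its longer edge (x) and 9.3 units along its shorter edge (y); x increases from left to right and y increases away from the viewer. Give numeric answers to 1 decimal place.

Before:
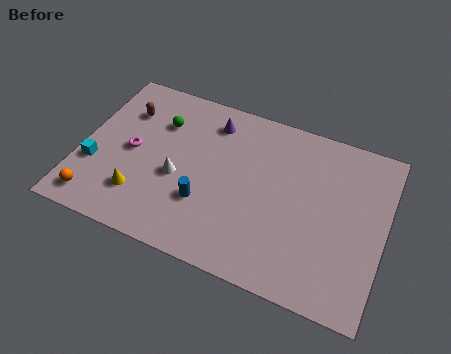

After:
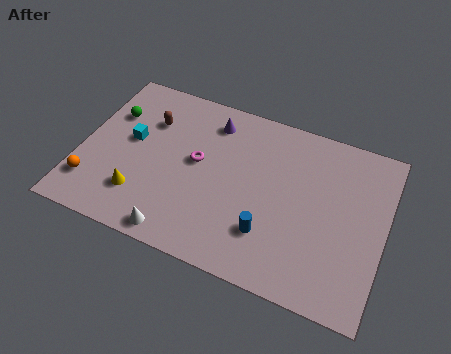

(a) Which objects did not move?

the yellow cone and the purple cone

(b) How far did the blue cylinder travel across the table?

3.1

From (6.1, 3.0) to (9.2, 2.5), the blue cylinder covered √(3.1² + 0.5²) ≈ 3.1 units.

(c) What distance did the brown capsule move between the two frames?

1.2

The brown capsule moved from about (1.8, 6.8) to (3.0, 6.6), a distance of √(1.2² + 0.2²) ≈ 1.2.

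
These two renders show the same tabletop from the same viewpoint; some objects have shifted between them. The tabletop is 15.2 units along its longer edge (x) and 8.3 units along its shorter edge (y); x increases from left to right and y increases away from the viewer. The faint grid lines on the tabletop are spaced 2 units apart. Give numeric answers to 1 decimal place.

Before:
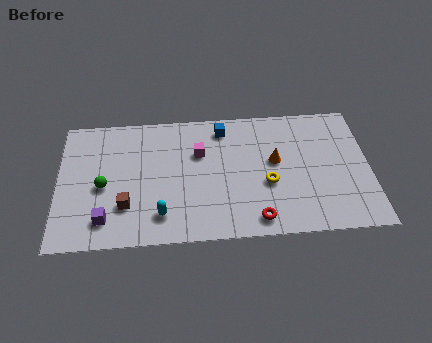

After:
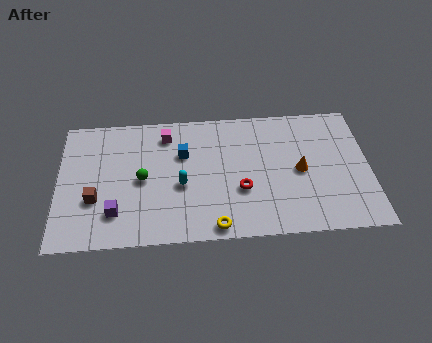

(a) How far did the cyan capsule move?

2.1

From (5.0, 1.7) to (6.0, 3.5), the cyan capsule covered √(1.0² + 1.8²) ≈ 2.1 units.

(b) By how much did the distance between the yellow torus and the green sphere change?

-3.3

The distance was about 8.0 in the first image and 4.7 in the second, so they moved 3.3 units closer together.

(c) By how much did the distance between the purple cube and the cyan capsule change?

+0.8

They were about 2.7 units apart before and 3.5 after — 0.8 units further apart.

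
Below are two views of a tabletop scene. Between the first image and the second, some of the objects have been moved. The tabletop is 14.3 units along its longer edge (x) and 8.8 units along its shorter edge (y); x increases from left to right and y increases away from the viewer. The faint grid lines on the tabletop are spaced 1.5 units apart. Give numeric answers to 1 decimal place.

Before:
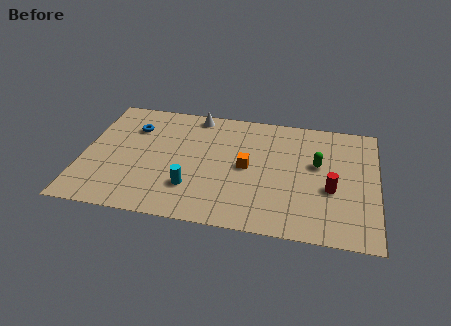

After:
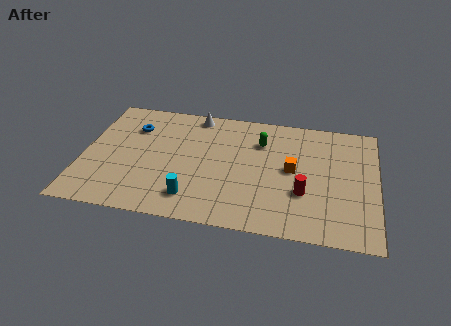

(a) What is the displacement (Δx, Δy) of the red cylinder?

(-1.3, -0.5)

From the two frames, the red cylinder sits at roughly (12.1, 3.5) before and (10.8, 3.0) after.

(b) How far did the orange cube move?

2.2

The orange cube moved from about (8.0, 4.4) to (10.2, 4.6), a distance of √(2.2² + 0.2²) ≈ 2.2.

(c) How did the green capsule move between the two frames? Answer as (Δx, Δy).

(-2.8, 1.2)

From the two frames, the green capsule sits at roughly (11.4, 5.2) before and (8.6, 6.4) after.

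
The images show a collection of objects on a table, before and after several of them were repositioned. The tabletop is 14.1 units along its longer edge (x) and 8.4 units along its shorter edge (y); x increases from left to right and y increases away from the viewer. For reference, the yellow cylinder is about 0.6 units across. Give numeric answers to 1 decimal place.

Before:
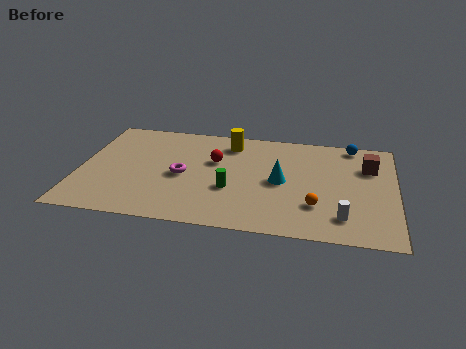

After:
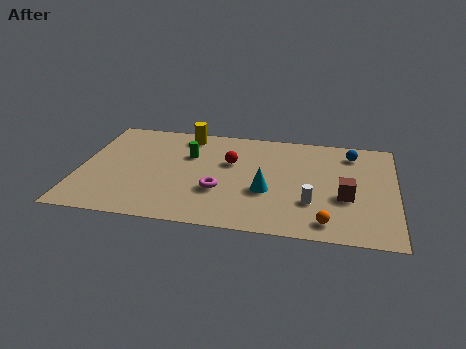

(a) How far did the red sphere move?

0.7

The red sphere moved from about (6.0, 5.3) to (6.7, 5.3), a distance of √(0.7² + 0.0²) ≈ 0.7.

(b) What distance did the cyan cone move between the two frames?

1.1

From (9.0, 4.1) to (8.4, 3.2), the cyan cone covered √(0.6² + 0.9²) ≈ 1.1 units.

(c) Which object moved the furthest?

the green cylinder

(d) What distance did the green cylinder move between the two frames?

3.2

From (6.8, 3.1) to (4.8, 5.6), the green cylinder covered √(2.0² + 2.5²) ≈ 3.2 units.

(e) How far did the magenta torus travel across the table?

2.0

The magenta torus was near (4.6, 3.9) before and (6.3, 2.9) after, so it travelled √(1.7² + 1.0²) ≈ 2.0 units.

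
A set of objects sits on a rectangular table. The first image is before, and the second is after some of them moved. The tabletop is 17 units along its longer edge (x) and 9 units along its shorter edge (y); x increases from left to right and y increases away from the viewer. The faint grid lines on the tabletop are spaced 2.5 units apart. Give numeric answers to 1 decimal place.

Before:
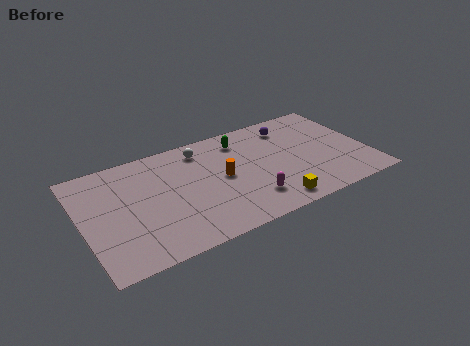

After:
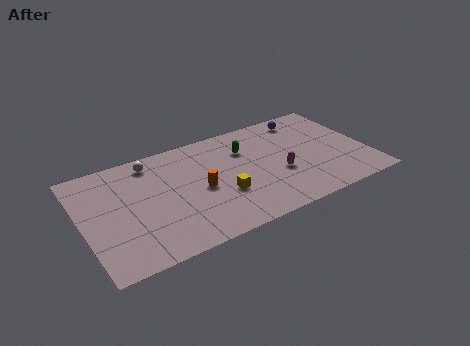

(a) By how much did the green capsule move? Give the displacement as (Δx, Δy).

(0.1, -0.9)

The green capsule started near (9.8, 7.3) and ended near (9.9, 6.4).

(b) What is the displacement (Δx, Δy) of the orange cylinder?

(-1.4, -0.4)

The orange cylinder was at about (8.3, 4.6) and moved to about (6.9, 4.2).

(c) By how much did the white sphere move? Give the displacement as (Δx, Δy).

(-3.0, 0.2)

From the two frames, the white sphere sits at roughly (7.4, 7.5) before and (4.4, 7.7) after.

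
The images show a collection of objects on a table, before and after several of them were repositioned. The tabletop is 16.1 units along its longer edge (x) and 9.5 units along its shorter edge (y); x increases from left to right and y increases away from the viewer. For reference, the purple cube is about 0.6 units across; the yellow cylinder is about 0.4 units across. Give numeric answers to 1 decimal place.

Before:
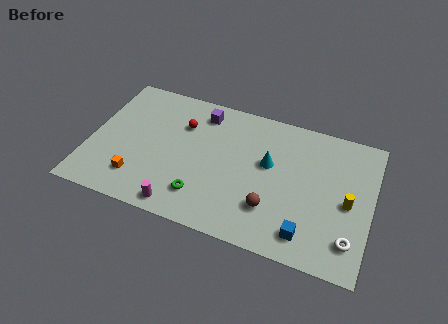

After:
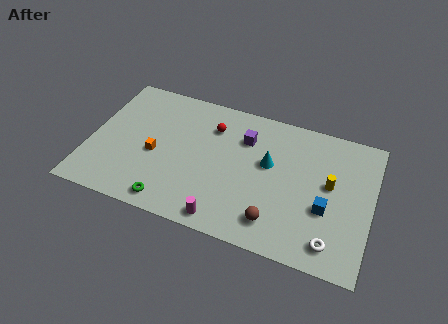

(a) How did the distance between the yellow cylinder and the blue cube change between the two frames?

-1.8

They were about 3.5 units apart before and 1.7 after — 1.8 units closer together.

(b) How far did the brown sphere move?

0.9

The brown sphere was near (10.6, 2.6) before and (10.9, 1.8) after, so it travelled √(0.3² + 0.8²) ≈ 0.9 units.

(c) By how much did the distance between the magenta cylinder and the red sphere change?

+0.5

The distance was about 5.7 in the first image and 6.2 in the second, so they moved 0.5 units further apart.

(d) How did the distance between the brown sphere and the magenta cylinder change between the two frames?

-2.3

The distance was about 5.2 in the first image and 2.9 in the second, so they moved 2.3 units closer together.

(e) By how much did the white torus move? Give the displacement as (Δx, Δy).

(-1.0, -0.5)

The white torus was at about (15.1, 2.0) and moved to about (14.1, 1.5).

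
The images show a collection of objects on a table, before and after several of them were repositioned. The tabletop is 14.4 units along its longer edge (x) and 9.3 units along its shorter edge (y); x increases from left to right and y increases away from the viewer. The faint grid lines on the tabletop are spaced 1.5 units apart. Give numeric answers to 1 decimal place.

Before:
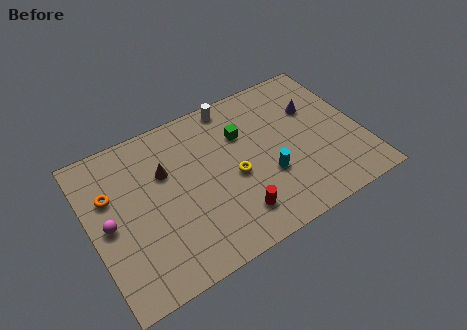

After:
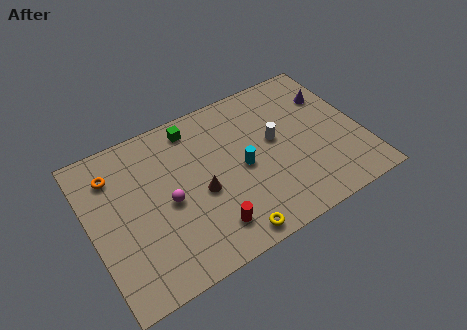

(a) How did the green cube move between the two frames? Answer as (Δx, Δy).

(-2.4, 1.6)

From the two frames, the green cube sits at roughly (8.3, 6.4) before and (5.9, 8.0) after.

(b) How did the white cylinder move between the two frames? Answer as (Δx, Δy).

(1.8, -3.2)

The white cylinder started near (8.1, 8.4) and ended near (9.9, 5.2).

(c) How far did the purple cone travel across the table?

1.1

The purple cone moved from about (12.2, 6.2) to (13.2, 6.6), a distance of √(1.0² + 0.4²) ≈ 1.1.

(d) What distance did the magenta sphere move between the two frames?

3.1

The magenta sphere moved from about (0.9, 4.5) to (4.0, 4.3), a distance of √(3.1² + 0.2²) ≈ 3.1.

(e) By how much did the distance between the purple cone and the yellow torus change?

+3.5

They were about 5.1 units apart before and 8.6 after — 3.5 units further apart.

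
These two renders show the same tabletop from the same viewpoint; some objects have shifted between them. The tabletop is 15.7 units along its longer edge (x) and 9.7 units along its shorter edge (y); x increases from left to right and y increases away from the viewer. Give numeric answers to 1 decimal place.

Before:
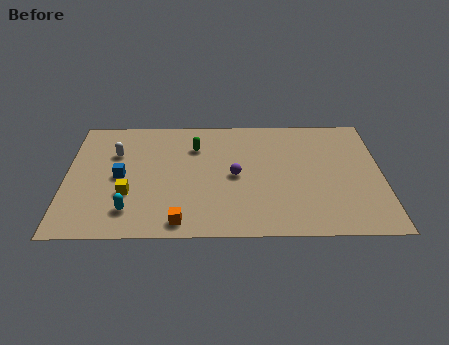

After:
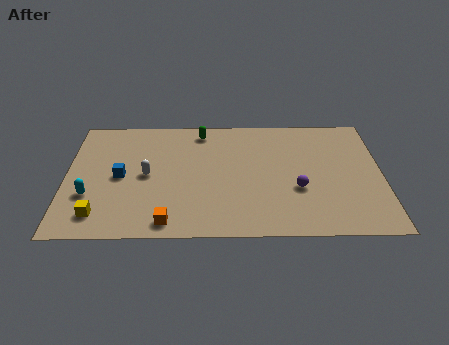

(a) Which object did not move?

the blue cube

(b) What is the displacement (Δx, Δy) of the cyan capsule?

(-2.0, 1.2)

From the two frames, the cyan capsule sits at roughly (3.2, 2.0) before and (1.2, 3.2) after.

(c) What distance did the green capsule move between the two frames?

1.3

The green capsule was near (6.4, 7.1) before and (6.7, 8.4) after, so it travelled √(0.3² + 1.3²) ≈ 1.3 units.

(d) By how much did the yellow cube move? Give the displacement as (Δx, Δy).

(-1.4, -1.6)

The yellow cube was at about (3.1, 3.3) and moved to about (1.7, 1.7).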